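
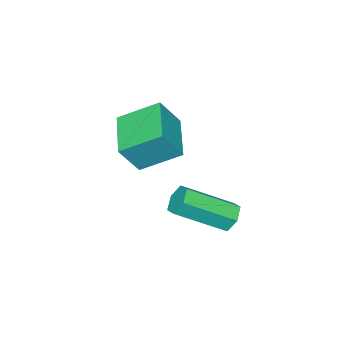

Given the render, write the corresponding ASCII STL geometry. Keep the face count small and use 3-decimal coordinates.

solid 
facet normal -0.618 0.604 -0.504
outer loop
vertex 0.448 4.861 1.07
vertex 0.164 4.391 0.855
vertex -0.012 4.635 1.363
endloop
endfacet
facet normal 0.106 0.700 0.706
outer loop
vertex 0.448 4.861 1.07
vertex -0.012 4.635 1.363
vertex 1.659 3.68 2.06
endloop
endfacet
facet normal 0.105 0.700 0.707
outer loop
vertex 1.659 3.68 2.06
vertex -0.012 4.635 1.363
vertex 1.2 3.454 2.352
endloop
endfacet
facet normal 0.618 -0.602 0.505
outer loop
vertex 1.659 3.68 2.06
vertex 1.2 3.454 2.352
vertex 1.376 3.209 1.845
endloop
endfacet
facet normal -0.619 0.602 -0.504
outer loop
vertex -0.012 4.635 1.363
vertex 0.164 4.391 0.855
vertex -0.295 4.164 1.148
endloop
endfacet
facet normal -0.622 0.017 0.783
outer loop
vertex -0.012 4.635 1.363
vertex -0.295 4.164 1.148
vertex 1.2 3.454 2.352
endloop
endfacet
facet normal -0.622 0.018 0.783
outer loop
vertex 1.2 3.454 2.352
vertex -0.295 4.164 1.148
vertex 0.916 2.983 2.137
endloop
endfacet
facet normal 0.617 -0.603 0.506
outer loop
vertex 1.2 3.454 2.352
vertex 0.916 2.983 2.137
vertex 1.376 3.209 1.845
endloop
endfacet
facet normal -0.619 0.602 -0.504
outer loop
vertex -0.295 4.164 1.148
vertex 0.164 4.391 0.855
vertex -0.119 3.92 0.64
endloop
endfacet
facet normal -0.727 -0.682 0.076
outer loop
vertex -0.295 4.164 1.148
vertex -0.119 3.92 0.64
vertex 0.916 2.983 2.137
endloop
endfacet
facet normal -0.727 -0.682 0.076
outer loop
vertex 0.916 2.983 2.137
vertex -0.119 3.92 0.64
vertex 1.092 2.739 1.63
endloop
endfacet
facet normal 0.617 -0.604 0.505
outer loop
vertex 0.916 2.983 2.137
vertex 1.092 2.739 1.63
vertex 1.376 3.209 1.845
endloop
endfacet
facet normal -0.618 0.602 -0.505
outer loop
vertex -0.119 3.92 0.64
vertex 0.164 4.391 0.855
vertex 0.34 4.146 0.348
endloop
endfacet
facet normal -0.105 -0.700 -0.707
outer loop
vertex -0.119 3.92 0.64
vertex 0.34 4.146 0.348
vertex 1.092 2.739 1.63
endloop
endfacet
facet normal -0.106 -0.700 -0.706
outer loop
vertex 1.092 2.739 1.63
vertex 0.34 4.146 0.348
vertex 1.552 2.965 1.337
endloop
endfacet
facet normal 0.618 -0.604 0.504
outer loop
vertex 1.092 2.739 1.63
vertex 1.552 2.965 1.337
vertex 1.376 3.209 1.845
endloop
endfacet
facet normal -0.617 0.603 -0.506
outer loop
vertex 0.34 4.146 0.348
vertex 0.164 4.391 0.855
vertex 0.624 4.617 0.563
endloop
endfacet
facet normal 0.622 -0.018 -0.783
outer loop
vertex 0.34 4.146 0.348
vertex 0.624 4.617 0.563
vertex 1.552 2.965 1.337
endloop
endfacet
facet normal 0.623 -0.017 -0.782
outer loop
vertex 1.552 2.965 1.337
vertex 0.624 4.617 0.563
vertex 1.835 3.436 1.552
endloop
endfacet
facet normal 0.619 -0.602 0.504
outer loop
vertex 1.552 2.965 1.337
vertex 1.835 3.436 1.552
vertex 1.376 3.209 1.845
endloop
endfacet
facet normal -0.617 0.604 -0.505
outer loop
vertex 0.624 4.617 0.563
vertex 0.164 4.391 0.855
vertex 0.448 4.861 1.07
endloop
endfacet
facet normal 0.727 0.682 -0.076
outer loop
vertex 0.624 4.617 0.563
vertex 0.448 4.861 1.07
vertex 1.835 3.436 1.552
endloop
endfacet
facet normal 0.727 0.682 -0.076
outer loop
vertex 1.835 3.436 1.552
vertex 0.448 4.861 1.07
vertex 1.659 3.68 2.06
endloop
endfacet
facet normal 0.619 -0.602 0.504
outer loop
vertex 1.835 3.436 1.552
vertex 1.659 3.68 2.06
vertex 1.376 3.209 1.845
endloop
endfacet
facet normal -0.722 -0.650 0.237
outer loop
vertex -0.848 0.703 4.165
vertex -1.493 1.025 3.083
vertex -0.062 -0.468 3.348
endloop
endfacet
facet normal 0.496 -0.248 0.832
outer loop
vertex 1.253 0.715 2.917
vertex -0.848 0.703 4.165
vertex -0.062 -0.468 3.348
endloop
endfacet
facet normal -0.722 -0.650 0.236
outer loop
vertex -0.062 -0.468 3.348
vertex -1.493 1.025 3.083
vertex -0.706 -0.146 2.266
endloop
endfacet
facet normal 0.482 -0.719 -0.501
outer loop
vertex -0.706 -0.146 2.266
vertex 1.253 0.715 2.917
vertex -0.062 -0.468 3.348
endloop
endfacet
facet normal -0.482 0.719 0.501
outer loop
vertex -0.848 0.703 4.165
vertex -0.178 2.208 2.652
vertex -1.493 1.025 3.083
endloop
endfacet
facet normal 0.496 -0.248 0.832
outer loop
vertex 0.466 1.886 3.734
vertex -0.848 0.703 4.165
vertex 1.253 0.715 2.917
endloop
endfacet
facet normal -0.483 0.718 0.501
outer loop
vertex 0.466 1.886 3.734
vertex -0.178 2.208 2.652
vertex -0.848 0.703 4.165
endloop
endfacet
facet normal -0.496 0.248 -0.832
outer loop
vertex -1.493 1.025 3.083
vertex -0.178 2.208 2.652
vertex -0.706 -0.146 2.266
endloop
endfacet
facet normal 0.482 -0.718 -0.501
outer loop
vertex 0.608 1.037 1.835
vertex 1.253 0.715 2.917
vertex -0.706 -0.146 2.266
endloop
endfacet
facet normal -0.496 0.248 -0.832
outer loop
vertex -0.706 -0.146 2.266
vertex -0.178 2.208 2.652
vertex 0.608 1.037 1.835
endloop
endfacet
facet normal 0.722 0.650 -0.237
outer loop
vertex 0.608 1.037 1.835
vertex 0.466 1.886 3.734
vertex 1.253 0.715 2.917
endloop
endfacet
facet normal 0.722 0.650 -0.237
outer loop
vertex -0.178 2.208 2.652
vertex 0.466 1.886 3.734
vertex 0.608 1.037 1.835
endloop
endfacet

endsolid


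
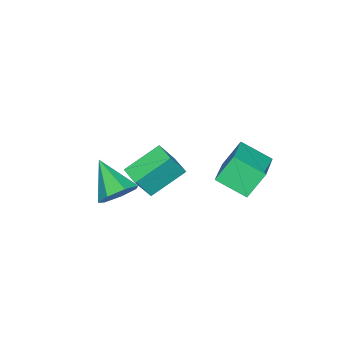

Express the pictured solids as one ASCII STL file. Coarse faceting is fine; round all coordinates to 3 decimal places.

solid 
facet normal -0.438 0.346 0.830
outer loop
vertex -2.888 3.007 -1.821
vertex -3.092 4.579 -2.585
vertex -4.84 2.379 -2.59
endloop
endfacet
facet normal 0.116 -0.893 0.434
outer loop
vertex -4.108 1.801 -3.975
vertex -2.888 3.007 -1.821
vertex -4.84 2.379 -2.59
endloop
endfacet
facet normal -0.438 0.346 0.830
outer loop
vertex -4.84 2.379 -2.59
vertex -3.092 4.579 -2.585
vertex -5.044 3.951 -3.354
endloop
endfacet
facet normal -0.891 -0.286 -0.351
outer loop
vertex -5.044 3.951 -3.354
vertex -4.108 1.801 -3.975
vertex -4.84 2.379 -2.59
endloop
endfacet
facet normal 0.891 0.286 0.351
outer loop
vertex -2.888 3.007 -1.821
vertex -2.36 4.001 -3.97
vertex -3.092 4.579 -2.585
endloop
endfacet
facet normal 0.116 -0.893 0.434
outer loop
vertex -2.156 2.429 -3.206
vertex -2.888 3.007 -1.821
vertex -4.108 1.801 -3.975
endloop
endfacet
facet normal 0.891 0.286 0.351
outer loop
vertex -2.156 2.429 -3.206
vertex -2.36 4.001 -3.97
vertex -2.888 3.007 -1.821
endloop
endfacet
facet normal -0.116 0.893 -0.434
outer loop
vertex -3.092 4.579 -2.585
vertex -2.36 4.001 -3.97
vertex -5.044 3.951 -3.354
endloop
endfacet
facet normal -0.891 -0.286 -0.351
outer loop
vertex -4.312 3.373 -4.739
vertex -4.108 1.801 -3.975
vertex -5.044 3.951 -3.354
endloop
endfacet
facet normal -0.116 0.893 -0.434
outer loop
vertex -5.044 3.951 -3.354
vertex -2.36 4.001 -3.97
vertex -4.312 3.373 -4.739
endloop
endfacet
facet normal 0.438 -0.346 -0.830
outer loop
vertex -4.312 3.373 -4.739
vertex -2.156 2.429 -3.206
vertex -4.108 1.801 -3.975
endloop
endfacet
facet normal 0.438 -0.346 -0.830
outer loop
vertex -2.36 4.001 -3.97
vertex -2.156 2.429 -3.206
vertex -4.312 3.373 -4.739
endloop
endfacet
facet normal 0.411 0.731 -0.546
outer loop
vertex 0.669 -2.155 -4.717
vertex -0.179 -1.544 -4.537
vertex 0.713 -1.621 -3.969
endloop
endfacet
facet normal 0.666 -0.625 0.407
outer loop
vertex 0.669 -2.155 -4.717
vertex 0.713 -1.621 -3.969
vertex -1.061 -3.116 -3.363
endloop
endfacet
facet normal 0.410 0.732 -0.545
outer loop
vertex 0.713 -1.621 -3.969
vertex -0.179 -1.544 -4.537
vertex 0.085 -1.03 -3.648
endloop
endfacet
facet normal 0.387 -0.087 0.918
outer loop
vertex 0.713 -1.621 -3.969
vertex 0.085 -1.03 -3.648
vertex -1.061 -3.116 -3.363
endloop
endfacet
facet normal 0.411 0.731 -0.545
outer loop
vertex 0.085 -1.03 -3.648
vertex -0.179 -1.544 -4.537
vertex -0.741 -0.826 -3.997
endloop
endfacet
facet normal -0.310 0.294 0.904
outer loop
vertex 0.085 -1.03 -3.648
vertex -0.741 -0.826 -3.997
vertex -1.061 -3.116 -3.363
endloop
endfacet
facet normal 0.409 0.731 -0.546
outer loop
vertex -0.741 -0.826 -3.997
vertex -0.179 -1.544 -4.537
vertex -1.145 -1.163 -4.751
endloop
endfacet
facet normal -0.897 0.230 0.378
outer loop
vertex -0.741 -0.826 -3.997
vertex -1.145 -1.163 -4.751
vertex -1.061 -3.116 -3.363
endloop
endfacet
facet normal 0.409 0.731 -0.546
outer loop
vertex -1.145 -1.163 -4.751
vertex -0.179 -1.544 -4.537
vertex -0.821 -1.787 -5.344
endloop
endfacet
facet normal -0.935 -0.231 -0.268
outer loop
vertex -1.145 -1.163 -4.751
vertex -0.821 -1.787 -5.344
vertex -1.061 -3.116 -3.363
endloop
endfacet
facet normal 0.410 0.730 -0.546
outer loop
vertex -0.821 -1.787 -5.344
vertex -0.179 -1.544 -4.537
vertex -0.014 -2.229 -5.329
endloop
endfacet
facet normal -0.395 -0.740 -0.544
outer loop
vertex -0.821 -1.787 -5.344
vertex -0.014 -2.229 -5.329
vertex -1.061 -3.116 -3.363
endloop
endfacet
facet normal 0.410 0.730 -0.546
outer loop
vertex -0.014 -2.229 -5.329
vertex -0.179 -1.544 -4.537
vertex 0.669 -2.155 -4.717
endloop
endfacet
facet normal 0.318 -0.916 -0.244
outer loop
vertex -0.014 -2.229 -5.329
vertex 0.669 -2.155 -4.717
vertex -1.061 -3.116 -3.363
endloop
endfacet
facet normal -0.528 -0.847 0.062
outer loop
vertex 1.384 -0.292 -0.714
vertex -0.074 0.692 0.3
vertex 0.619 0.079 -2.175
endloop
endfacet
facet normal 0.718 -0.485 -0.499
outer loop
vertex 1.174 0.968 -2.24
vertex 1.384 -0.292 -0.714
vertex 0.619 0.079 -2.175
endloop
endfacet
facet normal -0.528 -0.847 0.062
outer loop
vertex 0.619 0.079 -2.175
vertex -0.074 0.692 0.3
vertex -0.839 1.063 -1.161
endloop
endfacet
facet normal -0.453 0.220 -0.864
outer loop
vertex -0.839 1.063 -1.161
vertex 1.174 0.968 -2.24
vertex 0.619 0.079 -2.175
endloop
endfacet
facet normal 0.453 -0.220 0.864
outer loop
vertex 1.384 -0.292 -0.714
vertex 0.481 1.581 0.235
vertex -0.074 0.692 0.3
endloop
endfacet
facet normal 0.718 -0.485 -0.499
outer loop
vertex 1.939 0.597 -0.779
vertex 1.384 -0.292 -0.714
vertex 1.174 0.968 -2.24
endloop
endfacet
facet normal 0.453 -0.220 0.864
outer loop
vertex 1.939 0.597 -0.779
vertex 0.481 1.581 0.235
vertex 1.384 -0.292 -0.714
endloop
endfacet
facet normal -0.718 0.485 0.499
outer loop
vertex -0.074 0.692 0.3
vertex 0.481 1.581 0.235
vertex -0.839 1.063 -1.161
endloop
endfacet
facet normal -0.453 0.220 -0.864
outer loop
vertex -0.284 1.952 -1.226
vertex 1.174 0.968 -2.24
vertex -0.839 1.063 -1.161
endloop
endfacet
facet normal -0.718 0.485 0.499
outer loop
vertex -0.839 1.063 -1.161
vertex 0.481 1.581 0.235
vertex -0.284 1.952 -1.226
endloop
endfacet
facet normal 0.528 0.847 -0.062
outer loop
vertex -0.284 1.952 -1.226
vertex 1.939 0.597 -0.779
vertex 1.174 0.968 -2.24
endloop
endfacet
facet normal 0.528 0.847 -0.062
outer loop
vertex 0.481 1.581 0.235
vertex 1.939 0.597 -0.779
vertex -0.284 1.952 -1.226
endloop
endfacet

endsolid


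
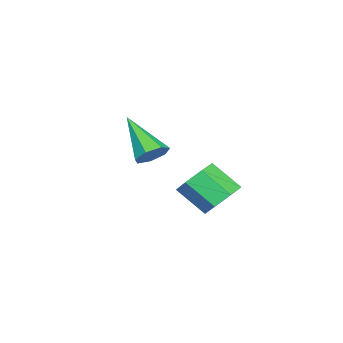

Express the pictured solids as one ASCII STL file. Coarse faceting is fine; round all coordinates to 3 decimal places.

solid 
facet normal 0.420 0.625 -0.658
outer loop
vertex -2.297 -0.347 -0.634
vertex -2.71 -0.019 -0.586
vertex -2.261 -0.026 -0.306
endloop
endfacet
facet normal 0.743 -0.517 0.425
outer loop
vertex -2.297 -0.347 -0.634
vertex -2.261 -0.026 -0.306
vertex -3.37 -1.001 0.446
endloop
endfacet
facet normal 0.420 0.625 -0.658
outer loop
vertex -2.261 -0.026 -0.306
vertex -2.71 -0.019 -0.586
vertex -2.563 0.3 -0.189
endloop
endfacet
facet normal 0.476 0.129 0.870
outer loop
vertex -2.261 -0.026 -0.306
vertex -2.563 0.3 -0.189
vertex -3.37 -1.001 0.446
endloop
endfacet
facet normal 0.419 0.626 -0.658
outer loop
vertex -2.563 0.3 -0.189
vertex -2.71 -0.019 -0.586
vertex -2.977 0.386 -0.371
endloop
endfacet
facet normal -0.241 0.542 0.805
outer loop
vertex -2.563 0.3 -0.189
vertex -2.977 0.386 -0.371
vertex -3.37 -1.001 0.446
endloop
endfacet
facet normal 0.420 0.626 -0.657
outer loop
vertex -2.977 0.386 -0.371
vertex -2.71 -0.019 -0.586
vertex -3.189 0.167 -0.715
endloop
endfacet
facet normal -0.870 0.409 0.276
outer loop
vertex -2.977 0.386 -0.371
vertex -3.189 0.167 -0.715
vertex -3.37 -1.001 0.446
endloop
endfacet
facet normal 0.420 0.626 -0.658
outer loop
vertex -3.189 0.167 -0.715
vertex -2.71 -0.019 -0.586
vertex -3.041 -0.192 -0.962
endloop
endfacet
facet normal -0.934 -0.168 -0.315
outer loop
vertex -3.189 0.167 -0.715
vertex -3.041 -0.192 -0.962
vertex -3.37 -1.001 0.446
endloop
endfacet
facet normal 0.419 0.626 -0.657
outer loop
vertex -3.041 -0.192 -0.962
vertex -2.71 -0.019 -0.586
vertex -2.644 -0.42 -0.926
endloop
endfacet
facet normal -0.387 -0.757 -0.526
outer loop
vertex -3.041 -0.192 -0.962
vertex -2.644 -0.42 -0.926
vertex -3.37 -1.001 0.446
endloop
endfacet
facet normal 0.421 0.626 -0.657
outer loop
vertex -2.644 -0.42 -0.926
vertex -2.71 -0.019 -0.586
vertex -2.297 -0.347 -0.634
endloop
endfacet
facet normal 0.358 -0.913 -0.197
outer loop
vertex -2.644 -0.42 -0.926
vertex -2.297 -0.347 -0.634
vertex -3.37 -1.001 0.446
endloop
endfacet
facet normal 0.072 0.754 -0.653
outer loop
vertex 0.685 2.891 -0.563
vertex 0.058 2.902 -0.619
vertex 0.421 3.218 -0.214
endloop
endfacet
facet normal 0.873 0.269 0.408
outer loop
vertex 0.685 2.891 -0.563
vertex 0.421 3.218 -0.214
vertex 0.61 2.107 0.116
endloop
endfacet
facet normal 0.873 0.269 0.408
outer loop
vertex 0.61 2.107 0.116
vertex 0.421 3.218 -0.214
vertex 0.346 2.434 0.465
endloop
endfacet
facet normal -0.072 -0.755 0.652
outer loop
vertex 0.61 2.107 0.116
vertex 0.346 2.434 0.465
vertex -0.018 2.118 0.059
endloop
endfacet
facet normal 0.073 0.754 -0.653
outer loop
vertex 0.421 3.218 -0.214
vertex 0.058 2.902 -0.619
vertex -0.116 3.308 -0.17
endloop
endfacet
facet normal 0.168 0.636 0.753
outer loop
vertex 0.421 3.218 -0.214
vertex -0.116 3.308 -0.17
vertex 0.346 2.434 0.465
endloop
endfacet
facet normal 0.168 0.636 0.753
outer loop
vertex 0.346 2.434 0.465
vertex -0.116 3.308 -0.17
vertex -0.192 2.524 0.509
endloop
endfacet
facet normal -0.073 -0.754 0.652
outer loop
vertex 0.346 2.434 0.465
vertex -0.192 2.524 0.509
vertex -0.018 2.118 0.059
endloop
endfacet
facet normal 0.073 0.754 -0.653
outer loop
vertex -0.116 3.308 -0.17
vertex 0.058 2.902 -0.619
vertex -0.523 3.092 -0.465
endloop
endfacet
facet normal -0.664 0.525 0.532
outer loop
vertex -0.116 3.308 -0.17
vertex -0.523 3.092 -0.465
vertex -0.192 2.524 0.509
endloop
endfacet
facet normal -0.665 0.524 0.532
outer loop
vertex -0.192 2.524 0.509
vertex -0.523 3.092 -0.465
vertex -0.598 2.308 0.214
endloop
endfacet
facet normal -0.073 -0.754 0.652
outer loop
vertex -0.192 2.524 0.509
vertex -0.598 2.308 0.214
vertex -0.018 2.118 0.059
endloop
endfacet
facet normal 0.073 0.754 -0.653
outer loop
vertex -0.523 3.092 -0.465
vertex 0.058 2.902 -0.619
vertex -0.492 2.733 -0.876
endloop
endfacet
facet normal -0.996 0.017 -0.090
outer loop
vertex -0.523 3.092 -0.465
vertex -0.492 2.733 -0.876
vertex -0.598 2.308 0.214
endloop
endfacet
facet normal -0.996 0.019 -0.089
outer loop
vertex -0.598 2.308 0.214
vertex -0.492 2.733 -0.876
vertex -0.568 1.949 -0.197
endloop
endfacet
facet normal -0.072 -0.754 0.653
outer loop
vertex -0.598 2.308 0.214
vertex -0.568 1.949 -0.197
vertex -0.018 2.118 0.059
endloop
endfacet
facet normal 0.073 0.754 -0.653
outer loop
vertex -0.492 2.733 -0.876
vertex 0.058 2.902 -0.619
vertex -0.047 2.501 -1.094
endloop
endfacet
facet normal -0.577 -0.502 -0.644
outer loop
vertex -0.492 2.733 -0.876
vertex -0.047 2.501 -1.094
vertex -0.568 1.949 -0.197
endloop
endfacet
facet normal -0.577 -0.502 -0.644
outer loop
vertex -0.568 1.949 -0.197
vertex -0.047 2.501 -1.094
vertex -0.123 1.717 -0.415
endloop
endfacet
facet normal -0.073 -0.753 0.653
outer loop
vertex -0.568 1.949 -0.197
vertex -0.123 1.717 -0.415
vertex -0.018 2.118 0.059
endloop
endfacet
facet normal 0.071 0.754 -0.653
outer loop
vertex -0.047 2.501 -1.094
vertex 0.058 2.902 -0.619
vertex 0.476 2.572 -0.955
endloop
endfacet
facet normal 0.277 -0.644 -0.713
outer loop
vertex -0.047 2.501 -1.094
vertex 0.476 2.572 -0.955
vertex -0.123 1.717 -0.415
endloop
endfacet
facet normal 0.275 -0.644 -0.714
outer loop
vertex -0.123 1.717 -0.415
vertex 0.476 2.572 -0.955
vertex 0.401 1.787 -0.276
endloop
endfacet
facet normal -0.073 -0.753 0.653
outer loop
vertex -0.123 1.717 -0.415
vertex 0.401 1.787 -0.276
vertex -0.018 2.118 0.059
endloop
endfacet
facet normal 0.071 0.755 -0.652
outer loop
vertex 0.476 2.572 -0.955
vertex 0.058 2.902 -0.619
vertex 0.685 2.891 -0.563
endloop
endfacet
facet normal 0.921 -0.301 -0.246
outer loop
vertex 0.476 2.572 -0.955
vertex 0.685 2.891 -0.563
vertex 0.401 1.787 -0.276
endloop
endfacet
facet normal 0.921 -0.301 -0.246
outer loop
vertex 0.401 1.787 -0.276
vertex 0.685 2.891 -0.563
vertex 0.61 2.107 0.116
endloop
endfacet
facet normal -0.073 -0.753 0.654
outer loop
vertex 0.401 1.787 -0.276
vertex 0.61 2.107 0.116
vertex -0.018 2.118 0.059
endloop
endfacet

endsolid


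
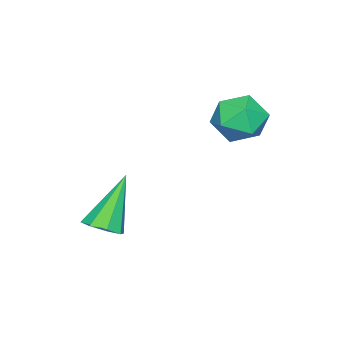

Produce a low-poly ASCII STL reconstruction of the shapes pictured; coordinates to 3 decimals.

solid 
facet normal 0.543 -0.066 -0.837
outer loop
vertex 3.308 0.119 -1.258
vertex 2.897 -0.282 -1.493
vertex 2.961 0.335 -1.5
endloop
endfacet
facet normal 0.237 0.869 0.435
outer loop
vertex 3.308 0.119 -1.258
vertex 2.961 0.335 -1.5
vertex 1.883 -0.158 0.073
endloop
endfacet
facet normal 0.544 -0.066 -0.837
outer loop
vertex 2.961 0.335 -1.5
vertex 2.897 -0.282 -1.493
vertex 2.577 0.19 -1.738
endloop
endfacet
facet normal -0.372 0.927 0.036
outer loop
vertex 2.961 0.335 -1.5
vertex 2.577 0.19 -1.738
vertex 1.883 -0.158 0.073
endloop
endfacet
facet normal 0.543 -0.067 -0.837
outer loop
vertex 2.577 0.19 -1.738
vertex 2.897 -0.282 -1.493
vertex 2.38 -0.232 -1.832
endloop
endfacet
facet normal -0.858 0.454 -0.241
outer loop
vertex 2.577 0.19 -1.738
vertex 2.38 -0.232 -1.832
vertex 1.883 -0.158 0.073
endloop
endfacet
facet normal 0.543 -0.066 -0.837
outer loop
vertex 2.38 -0.232 -1.832
vertex 2.897 -0.282 -1.493
vertex 2.486 -0.682 -1.728
endloop
endfacet
facet normal -0.933 -0.274 -0.233
outer loop
vertex 2.38 -0.232 -1.832
vertex 2.486 -0.682 -1.728
vertex 1.883 -0.158 0.073
endloop
endfacet
facet normal 0.543 -0.066 -0.837
outer loop
vertex 2.486 -0.682 -1.728
vertex 2.897 -0.282 -1.493
vertex 2.833 -0.898 -1.486
endloop
endfacet
facet normal -0.555 -0.830 0.056
outer loop
vertex 2.486 -0.682 -1.728
vertex 2.833 -0.898 -1.486
vertex 1.883 -0.158 0.073
endloop
endfacet
facet normal 0.542 -0.066 -0.838
outer loop
vertex 2.833 -0.898 -1.486
vertex 2.897 -0.282 -1.493
vertex 3.217 -0.753 -1.249
endloop
endfacet
facet normal 0.055 -0.889 0.455
outer loop
vertex 2.833 -0.898 -1.486
vertex 3.217 -0.753 -1.249
vertex 1.883 -0.158 0.073
endloop
endfacet
facet normal 0.543 -0.065 -0.837
outer loop
vertex 3.217 -0.753 -1.249
vertex 2.897 -0.282 -1.493
vertex 3.414 -0.331 -1.154
endloop
endfacet
facet normal 0.539 -0.417 0.732
outer loop
vertex 3.217 -0.753 -1.249
vertex 3.414 -0.331 -1.154
vertex 1.883 -0.158 0.073
endloop
endfacet
facet normal 0.543 -0.066 -0.837
outer loop
vertex 3.414 -0.331 -1.154
vertex 2.897 -0.282 -1.493
vertex 3.308 0.119 -1.258
endloop
endfacet
facet normal 0.615 0.312 0.724
outer loop
vertex 3.414 -0.331 -1.154
vertex 3.308 0.119 -1.258
vertex 1.883 -0.158 0.073
endloop
endfacet
facet normal 0.079 -0.037 0.996
outer loop
vertex 0.198 2.526 2.588
vertex -0.606 2.191 2.639
vertex 0.084 1.661 2.565
endloop
endfacet
facet normal 0.718 -0.113 0.687
outer loop
vertex 0.198 2.526 2.588
vertex 0.084 1.661 2.565
vertex 0.658 2.039 2.027
endloop
endfacet
facet normal 0.839 0.464 0.285
outer loop
vertex 0.198 2.526 2.588
vertex 0.658 2.039 2.027
vertex 0.323 2.803 1.769
endloop
endfacet
facet normal 0.275 0.897 0.345
outer loop
vertex 0.198 2.526 2.588
vertex 0.323 2.803 1.769
vertex -0.458 2.897 2.147
endloop
endfacet
facet normal -0.195 0.588 0.785
outer loop
vertex 0.198 2.526 2.588
vertex -0.458 2.897 2.147
vertex -0.606 2.191 2.639
endloop
endfacet
facet normal 0.687 -0.680 0.255
outer loop
vertex 0.658 2.039 2.027
vertex 0.084 1.661 2.565
vertex 0.138 1.403 1.733
endloop
endfacet
facet normal -0.346 -0.556 0.755
outer loop
vertex 0.084 1.661 2.565
vertex -0.606 2.191 2.639
vertex -0.643 1.497 2.111
endloop
endfacet
facet normal -0.789 0.454 0.414
outer loop
vertex -0.606 2.191 2.639
vertex -0.458 2.897 2.147
vertex -0.978 2.261 1.853
endloop
endfacet
facet normal -0.029 0.954 -0.298
outer loop
vertex -0.458 2.897 2.147
vertex 0.323 2.803 1.769
vertex -0.404 2.639 1.315
endloop
endfacet
facet normal 0.883 0.254 -0.395
outer loop
vertex 0.323 2.803 1.769
vertex 0.658 2.039 2.027
vertex 0.286 2.109 1.241
endloop
endfacet
facet normal -0.275 -0.897 -0.345
outer loop
vertex -0.518 1.774 1.292
vertex 0.138 1.403 1.733
vertex -0.643 1.497 2.111
endloop
endfacet
facet normal -0.839 -0.464 -0.285
outer loop
vertex -0.518 1.774 1.292
vertex -0.643 1.497 2.111
vertex -0.978 2.261 1.853
endloop
endfacet
facet normal -0.718 0.113 -0.687
outer loop
vertex -0.518 1.774 1.292
vertex -0.978 2.261 1.853
vertex -0.404 2.639 1.315
endloop
endfacet
facet normal -0.079 0.037 -0.996
outer loop
vertex -0.518 1.774 1.292
vertex -0.404 2.639 1.315
vertex 0.286 2.109 1.241
endloop
endfacet
facet normal 0.195 -0.588 -0.785
outer loop
vertex -0.518 1.774 1.292
vertex 0.286 2.109 1.241
vertex 0.138 1.403 1.733
endloop
endfacet
facet normal 0.029 -0.954 0.298
outer loop
vertex -0.643 1.497 2.111
vertex 0.138 1.403 1.733
vertex 0.084 1.661 2.565
endloop
endfacet
facet normal -0.883 -0.254 0.395
outer loop
vertex -0.978 2.261 1.853
vertex -0.643 1.497 2.111
vertex -0.606 2.191 2.639
endloop
endfacet
facet normal -0.687 0.680 -0.255
outer loop
vertex -0.404 2.639 1.315
vertex -0.978 2.261 1.853
vertex -0.458 2.897 2.147
endloop
endfacet
facet normal 0.346 0.556 -0.755
outer loop
vertex 0.286 2.109 1.241
vertex -0.404 2.639 1.315
vertex 0.323 2.803 1.769
endloop
endfacet
facet normal 0.789 -0.454 -0.414
outer loop
vertex 0.138 1.403 1.733
vertex 0.286 2.109 1.241
vertex 0.658 2.039 2.027
endloop
endfacet

endsolid


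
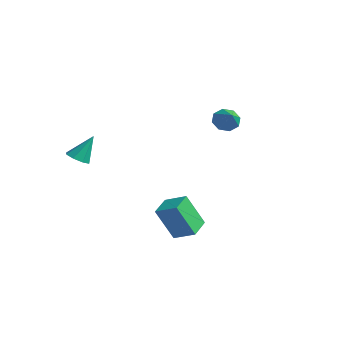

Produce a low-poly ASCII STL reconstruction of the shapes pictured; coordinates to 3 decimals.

solid 
facet normal -0.131 -0.504 -0.853
outer loop
vertex -1.966 -3.391 -2.206
vertex -2.515 -3.693 -1.943
vertex -2.403 -3.123 -2.297
endloop
endfacet
facet normal 0.539 0.830 -0.145
outer loop
vertex -1.966 -3.391 -2.206
vertex -2.403 -3.123 -2.297
vertex -2.305 -2.887 -0.577
endloop
endfacet
facet normal -0.131 -0.504 -0.854
outer loop
vertex -2.403 -3.123 -2.297
vertex -2.515 -3.693 -1.943
vertex -2.906 -3.19 -2.18
endloop
endfacet
facet normal -0.160 0.979 -0.125
outer loop
vertex -2.403 -3.123 -2.297
vertex -2.906 -3.19 -2.18
vertex -2.305 -2.887 -0.577
endloop
endfacet
facet normal -0.131 -0.504 -0.854
outer loop
vertex -2.906 -3.19 -2.18
vertex -2.515 -3.693 -1.943
vertex -3.18 -3.551 -1.925
endloop
endfacet
facet normal -0.734 0.663 0.150
outer loop
vertex -2.906 -3.19 -2.18
vertex -3.18 -3.551 -1.925
vertex -2.305 -2.887 -0.577
endloop
endfacet
facet normal -0.131 -0.504 -0.854
outer loop
vertex -3.18 -3.551 -1.925
vertex -2.515 -3.693 -1.943
vertex -3.064 -3.996 -1.68
endloop
endfacet
facet normal -0.851 0.065 0.521
outer loop
vertex -3.18 -3.551 -1.925
vertex -3.064 -3.996 -1.68
vertex -2.305 -2.887 -0.577
endloop
endfacet
facet normal -0.130 -0.504 -0.854
outer loop
vertex -3.064 -3.996 -1.68
vertex -2.515 -3.693 -1.943
vertex -2.627 -4.263 -1.589
endloop
endfacet
facet normal -0.442 -0.462 0.769
outer loop
vertex -3.064 -3.996 -1.68
vertex -2.627 -4.263 -1.589
vertex -2.305 -2.887 -0.577
endloop
endfacet
facet normal -0.132 -0.504 -0.853
outer loop
vertex -2.627 -4.263 -1.589
vertex -2.515 -3.693 -1.943
vertex -2.124 -4.197 -1.706
endloop
endfacet
facet normal 0.255 -0.611 0.750
outer loop
vertex -2.627 -4.263 -1.589
vertex -2.124 -4.197 -1.706
vertex -2.305 -2.887 -0.577
endloop
endfacet
facet normal -0.131 -0.503 -0.854
outer loop
vertex -2.124 -4.197 -1.706
vertex -2.515 -3.693 -1.943
vertex -1.85 -3.836 -1.961
endloop
endfacet
facet normal 0.830 -0.294 0.475
outer loop
vertex -2.124 -4.197 -1.706
vertex -1.85 -3.836 -1.961
vertex -2.305 -2.887 -0.577
endloop
endfacet
facet normal -0.132 -0.504 -0.854
outer loop
vertex -1.85 -3.836 -1.961
vertex -2.515 -3.693 -1.943
vertex -1.966 -3.391 -2.206
endloop
endfacet
facet normal 0.947 0.304 0.103
outer loop
vertex -1.85 -3.836 -1.961
vertex -1.966 -3.391 -2.206
vertex -2.305 -2.887 -0.577
endloop
endfacet
facet normal -0.759 0.307 -0.574
outer loop
vertex 0.95 3.519 -0.365
vertex 0.485 3.091 0.021
vertex 0.724 3.789 0.078
endloop
endfacet
facet normal 0.815 0.576 0.065
outer loop
vertex 0.95 3.519 -0.365
vertex 0.724 3.789 0.078
vertex 1.435 2.709 0.739
endloop
endfacet
facet normal -0.759 0.307 -0.574
outer loop
vertex 0.724 3.789 0.078
vertex 0.485 3.091 0.021
vertex 0.358 3.651 0.488
endloop
endfacet
facet normal 0.436 0.661 0.611
outer loop
vertex 0.724 3.789 0.078
vertex 0.358 3.651 0.488
vertex 1.435 2.709 0.739
endloop
endfacet
facet normal -0.759 0.307 -0.574
outer loop
vertex 0.358 3.651 0.488
vertex 0.485 3.091 0.021
vertex 0.067 3.185 0.624
endloop
endfacet
facet normal 0.014 0.272 0.962
outer loop
vertex 0.358 3.651 0.488
vertex 0.067 3.185 0.624
vertex 1.435 2.709 0.739
endloop
endfacet
facet normal -0.759 0.306 -0.574
outer loop
vertex 0.067 3.185 0.624
vertex 0.485 3.091 0.021
vertex 0.021 2.664 0.407
endloop
endfacet
facet normal -0.202 -0.361 0.910
outer loop
vertex 0.067 3.185 0.624
vertex 0.021 2.664 0.407
vertex 1.435 2.709 0.739
endloop
endfacet
facet normal -0.759 0.306 -0.574
outer loop
vertex 0.021 2.664 0.407
vertex 0.485 3.091 0.021
vertex 0.247 2.393 -0.036
endloop
endfacet
facet normal -0.087 -0.869 0.487
outer loop
vertex 0.021 2.664 0.407
vertex 0.247 2.393 -0.036
vertex 1.435 2.709 0.739
endloop
endfacet
facet normal -0.759 0.306 -0.575
outer loop
vertex 0.247 2.393 -0.036
vertex 0.485 3.091 0.021
vertex 0.613 2.531 -0.446
endloop
endfacet
facet normal 0.293 -0.954 -0.060
outer loop
vertex 0.247 2.393 -0.036
vertex 0.613 2.531 -0.446
vertex 1.435 2.709 0.739
endloop
endfacet
facet normal -0.759 0.306 -0.575
outer loop
vertex 0.613 2.531 -0.446
vertex 0.485 3.091 0.021
vertex 0.904 2.998 -0.582
endloop
endfacet
facet normal 0.715 -0.565 -0.411
outer loop
vertex 0.613 2.531 -0.446
vertex 0.904 2.998 -0.582
vertex 1.435 2.709 0.739
endloop
endfacet
facet normal -0.759 0.306 -0.575
outer loop
vertex 0.904 2.998 -0.582
vertex 0.485 3.091 0.021
vertex 0.95 3.519 -0.365
endloop
endfacet
facet normal 0.931 0.068 -0.359
outer loop
vertex 0.904 2.998 -0.582
vertex 0.95 3.519 -0.365
vertex 1.435 2.709 0.739
endloop
endfacet
facet normal -0.519 0.833 0.195
outer loop
vertex 2.795 -2.274 -3.219
vertex 3.792 -1.767 -2.732
vertex 3.285 -1.56 -4.966
endloop
endfacet
facet normal -0.817 -0.415 -0.399
outer loop
vertex 3.928 -2.593 -5.208
vertex 2.795 -2.274 -3.219
vertex 3.285 -1.56 -4.966
endloop
endfacet
facet normal -0.519 0.833 0.195
outer loop
vertex 3.285 -1.56 -4.966
vertex 3.792 -1.767 -2.732
vertex 4.282 -1.053 -4.479
endloop
endfacet
facet normal 0.251 0.366 -0.896
outer loop
vertex 4.282 -1.053 -4.479
vertex 3.928 -2.593 -5.208
vertex 3.285 -1.56 -4.966
endloop
endfacet
facet normal -0.251 -0.366 0.896
outer loop
vertex 2.795 -2.274 -3.219
vertex 4.435 -2.8 -2.974
vertex 3.792 -1.767 -2.732
endloop
endfacet
facet normal -0.817 -0.415 -0.399
outer loop
vertex 3.438 -3.307 -3.461
vertex 2.795 -2.274 -3.219
vertex 3.928 -2.593 -5.208
endloop
endfacet
facet normal -0.251 -0.366 0.896
outer loop
vertex 3.438 -3.307 -3.461
vertex 4.435 -2.8 -2.974
vertex 2.795 -2.274 -3.219
endloop
endfacet
facet normal 0.817 0.415 0.399
outer loop
vertex 3.792 -1.767 -2.732
vertex 4.435 -2.8 -2.974
vertex 4.282 -1.053 -4.479
endloop
endfacet
facet normal 0.251 0.366 -0.896
outer loop
vertex 4.925 -2.086 -4.721
vertex 3.928 -2.593 -5.208
vertex 4.282 -1.053 -4.479
endloop
endfacet
facet normal 0.817 0.415 0.399
outer loop
vertex 4.282 -1.053 -4.479
vertex 4.435 -2.8 -2.974
vertex 4.925 -2.086 -4.721
endloop
endfacet
facet normal 0.519 -0.833 -0.195
outer loop
vertex 4.925 -2.086 -4.721
vertex 3.438 -3.307 -3.461
vertex 3.928 -2.593 -5.208
endloop
endfacet
facet normal 0.519 -0.833 -0.195
outer loop
vertex 4.435 -2.8 -2.974
vertex 3.438 -3.307 -3.461
vertex 4.925 -2.086 -4.721
endloop
endfacet

endsolid


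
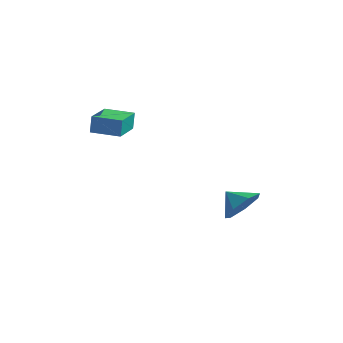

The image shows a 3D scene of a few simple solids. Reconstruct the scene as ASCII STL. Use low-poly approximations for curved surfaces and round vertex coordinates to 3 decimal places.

solid 
facet normal -0.904 -0.423 0.059
outer loop
vertex 1.045 -2.337 3.747
vertex 0.336 -0.843 3.601
vertex 1.03 -2.434 2.822
endloop
endfacet
facet normal 0.427 -0.900 0.087
outer loop
vertex 2.304 -1.837 2.739
vertex 1.045 -2.337 3.747
vertex 1.03 -2.434 2.822
endloop
endfacet
facet normal -0.904 -0.423 0.059
outer loop
vertex 1.03 -2.434 2.822
vertex 0.336 -0.843 3.601
vertex 0.321 -0.94 2.676
endloop
endfacet
facet normal -0.016 -0.105 -0.994
outer loop
vertex 0.321 -0.94 2.676
vertex 2.304 -1.837 2.739
vertex 1.03 -2.434 2.822
endloop
endfacet
facet normal 0.016 0.105 0.994
outer loop
vertex 1.045 -2.337 3.747
vertex 1.61 -0.246 3.518
vertex 0.336 -0.843 3.601
endloop
endfacet
facet normal 0.427 -0.900 0.087
outer loop
vertex 2.319 -1.74 3.664
vertex 1.045 -2.337 3.747
vertex 2.304 -1.837 2.739
endloop
endfacet
facet normal 0.016 0.105 0.994
outer loop
vertex 2.319 -1.74 3.664
vertex 1.61 -0.246 3.518
vertex 1.045 -2.337 3.747
endloop
endfacet
facet normal -0.427 0.900 -0.087
outer loop
vertex 0.336 -0.843 3.601
vertex 1.61 -0.246 3.518
vertex 0.321 -0.94 2.676
endloop
endfacet
facet normal -0.016 -0.105 -0.994
outer loop
vertex 1.595 -0.343 2.593
vertex 2.304 -1.837 2.739
vertex 0.321 -0.94 2.676
endloop
endfacet
facet normal -0.427 0.900 -0.087
outer loop
vertex 0.321 -0.94 2.676
vertex 1.61 -0.246 3.518
vertex 1.595 -0.343 2.593
endloop
endfacet
facet normal 0.904 0.423 -0.059
outer loop
vertex 1.595 -0.343 2.593
vertex 2.319 -1.74 3.664
vertex 2.304 -1.837 2.739
endloop
endfacet
facet normal 0.904 0.423 -0.059
outer loop
vertex 1.61 -0.246 3.518
vertex 2.319 -1.74 3.664
vertex 1.595 -0.343 2.593
endloop
endfacet
facet normal 0.805 0.103 -0.584
outer loop
vertex 4.817 4.566 -2.071
vertex 4.325 3.971 -2.854
vertex 4.297 5.06 -2.701
endloop
endfacet
facet normal -0.339 0.584 0.738
outer loop
vertex 4.817 4.566 -2.071
vertex 4.297 5.06 -2.701
vertex 3.375 3.849 -2.166
endloop
endfacet
facet normal 0.805 0.103 -0.584
outer loop
vertex 4.297 5.06 -2.701
vertex 4.325 3.971 -2.854
vertex 3.798 4.734 -3.446
endloop
endfacet
facet normal -0.732 0.649 0.207
outer loop
vertex 4.297 5.06 -2.701
vertex 3.798 4.734 -3.446
vertex 3.375 3.849 -2.166
endloop
endfacet
facet normal 0.805 0.103 -0.584
outer loop
vertex 3.798 4.734 -3.446
vertex 4.325 3.971 -2.854
vertex 3.696 3.833 -3.746
endloop
endfacet
facet normal -0.965 0.175 -0.198
outer loop
vertex 3.798 4.734 -3.446
vertex 3.696 3.833 -3.746
vertex 3.375 3.849 -2.166
endloop
endfacet
facet normal 0.805 0.104 -0.584
outer loop
vertex 3.696 3.833 -3.746
vertex 4.325 3.971 -2.854
vertex 4.068 3.037 -3.375
endloop
endfacet
facet normal -0.860 -0.481 -0.170
outer loop
vertex 3.696 3.833 -3.746
vertex 4.068 3.037 -3.375
vertex 3.375 3.849 -2.166
endloop
endfacet
facet normal 0.806 0.104 -0.583
outer loop
vertex 4.068 3.037 -3.375
vertex 4.325 3.971 -2.854
vertex 4.633 2.943 -2.611
endloop
endfacet
facet normal -0.499 -0.824 0.268
outer loop
vertex 4.068 3.037 -3.375
vertex 4.633 2.943 -2.611
vertex 3.375 3.849 -2.166
endloop
endfacet
facet normal 0.805 0.103 -0.584
outer loop
vertex 4.633 2.943 -2.611
vertex 4.325 3.971 -2.854
vertex 4.967 3.624 -2.031
endloop
endfacet
facet normal -0.151 -0.597 0.788
outer loop
vertex 4.633 2.943 -2.611
vertex 4.967 3.624 -2.031
vertex 3.375 3.849 -2.166
endloop
endfacet
facet normal 0.805 0.103 -0.584
outer loop
vertex 4.967 3.624 -2.031
vertex 4.325 3.971 -2.854
vertex 4.817 4.566 -2.071
endloop
endfacet
facet normal -0.080 0.030 0.996
outer loop
vertex 4.967 3.624 -2.031
vertex 4.817 4.566 -2.071
vertex 3.375 3.849 -2.166
endloop
endfacet

endsolid


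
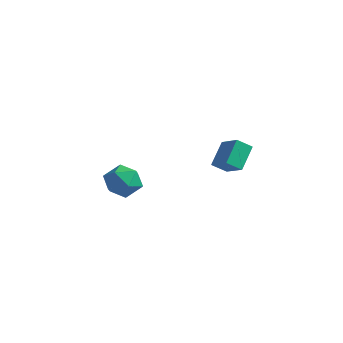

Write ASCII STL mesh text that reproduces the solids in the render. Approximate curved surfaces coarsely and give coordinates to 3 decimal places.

solid 
facet normal -0.568 -0.588 0.577
outer loop
vertex 3.849 -0.383 2.246
vertex 2.749 0.019 1.573
vertex 4.026 -1.481 1.301
endloop
endfacet
facet normal 0.814 -0.297 0.498
outer loop
vertex 4.531 -0.959 0.787
vertex 3.849 -0.383 2.246
vertex 4.026 -1.481 1.301
endloop
endfacet
facet normal -0.567 -0.588 0.577
outer loop
vertex 4.026 -1.481 1.301
vertex 2.749 0.019 1.573
vertex 2.926 -1.08 0.628
endloop
endfacet
facet normal 0.121 -0.753 -0.646
outer loop
vertex 2.926 -1.08 0.628
vertex 4.531 -0.959 0.787
vertex 4.026 -1.481 1.301
endloop
endfacet
facet normal -0.120 0.753 0.647
outer loop
vertex 3.849 -0.383 2.246
vertex 3.254 0.541 1.059
vertex 2.749 0.019 1.573
endloop
endfacet
facet normal 0.815 -0.297 0.498
outer loop
vertex 4.354 0.14 1.732
vertex 3.849 -0.383 2.246
vertex 4.531 -0.959 0.787
endloop
endfacet
facet normal -0.121 0.753 0.647
outer loop
vertex 4.354 0.14 1.732
vertex 3.254 0.541 1.059
vertex 3.849 -0.383 2.246
endloop
endfacet
facet normal -0.814 0.297 -0.498
outer loop
vertex 2.749 0.019 1.573
vertex 3.254 0.541 1.059
vertex 2.926 -1.08 0.628
endloop
endfacet
facet normal 0.121 -0.753 -0.647
outer loop
vertex 3.431 -0.557 0.114
vertex 4.531 -0.959 0.787
vertex 2.926 -1.08 0.628
endloop
endfacet
facet normal -0.815 0.297 -0.498
outer loop
vertex 2.926 -1.08 0.628
vertex 3.254 0.541 1.059
vertex 3.431 -0.557 0.114
endloop
endfacet
facet normal 0.568 0.587 -0.577
outer loop
vertex 3.431 -0.557 0.114
vertex 4.354 0.14 1.732
vertex 4.531 -0.959 0.787
endloop
endfacet
facet normal 0.567 0.588 -0.577
outer loop
vertex 3.254 0.541 1.059
vertex 4.354 0.14 1.732
vertex 3.431 -0.557 0.114
endloop
endfacet
facet normal -0.257 0.894 -0.367
outer loop
vertex -2.328 -0.238 -3.211
vertex -3.177 -0.221 -2.574
vertex -2.254 0.182 -2.239
endloop
endfacet
facet normal 0.451 0.806 -0.383
outer loop
vertex -2.328 -0.238 -3.211
vertex -2.254 0.182 -2.239
vertex -1.473 -0.432 -2.612
endloop
endfacet
facet normal 0.593 0.227 -0.773
outer loop
vertex -2.328 -0.238 -3.211
vertex -1.473 -0.432 -2.612
vertex -1.913 -1.215 -3.179
endloop
endfacet
facet normal -0.028 -0.045 -0.999
outer loop
vertex -2.328 -0.238 -3.211
vertex -1.913 -1.215 -3.179
vertex -2.967 -1.085 -3.155
endloop
endfacet
facet normal -0.553 0.368 -0.747
outer loop
vertex -2.328 -0.238 -3.211
vertex -2.967 -1.085 -3.155
vertex -3.177 -0.221 -2.574
endloop
endfacet
facet normal 0.673 0.683 0.284
outer loop
vertex -1.473 -0.432 -2.612
vertex -2.254 0.182 -2.239
vertex -1.793 -0.535 -1.605
endloop
endfacet
facet normal -0.473 0.825 0.310
outer loop
vertex -2.254 0.182 -2.239
vertex -3.177 -0.221 -2.574
vertex -2.847 -0.405 -1.581
endloop
endfacet
facet normal -0.952 -0.026 -0.305
outer loop
vertex -3.177 -0.221 -2.574
vertex -2.967 -1.085 -3.155
vertex -3.287 -1.188 -2.148
endloop
endfacet
facet normal -0.102 -0.695 -0.712
outer loop
vertex -2.967 -1.085 -3.155
vertex -1.913 -1.215 -3.179
vertex -2.506 -1.802 -2.521
endloop
endfacet
facet normal 0.902 -0.256 -0.347
outer loop
vertex -1.913 -1.215 -3.179
vertex -1.473 -0.432 -2.612
vertex -1.583 -1.399 -2.186
endloop
endfacet
facet normal 0.028 0.045 0.999
outer loop
vertex -2.432 -1.382 -1.549
vertex -1.793 -0.535 -1.605
vertex -2.847 -0.405 -1.581
endloop
endfacet
facet normal -0.593 -0.227 0.773
outer loop
vertex -2.432 -1.382 -1.549
vertex -2.847 -0.405 -1.581
vertex -3.287 -1.188 -2.148
endloop
endfacet
facet normal -0.451 -0.806 0.383
outer loop
vertex -2.432 -1.382 -1.549
vertex -3.287 -1.188 -2.148
vertex -2.506 -1.802 -2.521
endloop
endfacet
facet normal 0.257 -0.894 0.367
outer loop
vertex -2.432 -1.382 -1.549
vertex -2.506 -1.802 -2.521
vertex -1.583 -1.399 -2.186
endloop
endfacet
facet normal 0.553 -0.368 0.747
outer loop
vertex -2.432 -1.382 -1.549
vertex -1.583 -1.399 -2.186
vertex -1.793 -0.535 -1.605
endloop
endfacet
facet normal 0.102 0.695 0.712
outer loop
vertex -2.847 -0.405 -1.581
vertex -1.793 -0.535 -1.605
vertex -2.254 0.182 -2.239
endloop
endfacet
facet normal -0.902 0.256 0.347
outer loop
vertex -3.287 -1.188 -2.148
vertex -2.847 -0.405 -1.581
vertex -3.177 -0.221 -2.574
endloop
endfacet
facet normal -0.673 -0.683 -0.284
outer loop
vertex -2.506 -1.802 -2.521
vertex -3.287 -1.188 -2.148
vertex -2.967 -1.085 -3.155
endloop
endfacet
facet normal 0.473 -0.825 -0.310
outer loop
vertex -1.583 -1.399 -2.186
vertex -2.506 -1.802 -2.521
vertex -1.913 -1.215 -3.179
endloop
endfacet
facet normal 0.952 0.026 0.305
outer loop
vertex -1.793 -0.535 -1.605
vertex -1.583 -1.399 -2.186
vertex -1.473 -0.432 -2.612
endloop
endfacet

endsolid


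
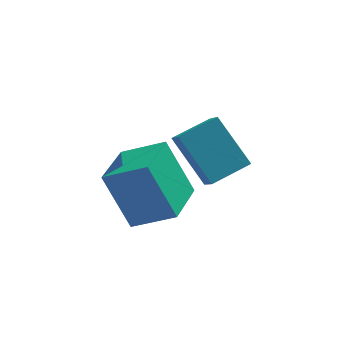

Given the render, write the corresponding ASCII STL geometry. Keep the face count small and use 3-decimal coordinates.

solid 
facet normal -0.832 0.288 -0.474
outer loop
vertex -3.38 1.065 1.314
vertex -2.734 2.442 1.015
vertex -2.73 0.427 -0.215
endloop
endfacet
facet normal -0.417 -0.888 0.193
outer loop
vertex -1.606 0.038 0.425
vertex -3.38 1.065 1.314
vertex -2.73 0.427 -0.215
endloop
endfacet
facet normal -0.832 0.288 -0.474
outer loop
vertex -2.73 0.427 -0.215
vertex -2.734 2.442 1.015
vertex -2.083 1.804 -0.514
endloop
endfacet
facet normal 0.365 -0.358 -0.859
outer loop
vertex -2.083 1.804 -0.514
vertex -1.606 0.038 0.425
vertex -2.73 0.427 -0.215
endloop
endfacet
facet normal -0.365 0.358 0.859
outer loop
vertex -3.38 1.065 1.314
vertex -1.61 2.053 1.655
vertex -2.734 2.442 1.015
endloop
endfacet
facet normal -0.417 -0.888 0.193
outer loop
vertex -2.257 0.676 1.954
vertex -3.38 1.065 1.314
vertex -1.606 0.038 0.425
endloop
endfacet
facet normal -0.365 0.358 0.859
outer loop
vertex -2.257 0.676 1.954
vertex -1.61 2.053 1.655
vertex -3.38 1.065 1.314
endloop
endfacet
facet normal 0.417 0.888 -0.193
outer loop
vertex -2.734 2.442 1.015
vertex -1.61 2.053 1.655
vertex -2.083 1.804 -0.514
endloop
endfacet
facet normal 0.366 -0.358 -0.859
outer loop
vertex -0.96 1.415 0.126
vertex -1.606 0.038 0.425
vertex -2.083 1.804 -0.514
endloop
endfacet
facet normal 0.418 0.888 -0.193
outer loop
vertex -2.083 1.804 -0.514
vertex -1.61 2.053 1.655
vertex -0.96 1.415 0.126
endloop
endfacet
facet normal 0.832 -0.287 0.474
outer loop
vertex -0.96 1.415 0.126
vertex -2.257 0.676 1.954
vertex -1.606 0.038 0.425
endloop
endfacet
facet normal 0.832 -0.288 0.474
outer loop
vertex -1.61 2.053 1.655
vertex -2.257 0.676 1.954
vertex -0.96 1.415 0.126
endloop
endfacet
facet normal -0.900 -0.343 -0.269
outer loop
vertex -1.123 3.207 0.768
vertex -1.198 3.986 0.024
vertex -0.378 2.167 -0.397
endloop
endfacet
facet normal 0.070 -0.721 0.689
outer loop
vertex 0.738 2.594 -0.064
vertex -1.123 3.207 0.768
vertex -0.378 2.167 -0.397
endloop
endfacet
facet normal -0.900 -0.343 -0.269
outer loop
vertex -0.378 2.167 -0.397
vertex -1.198 3.986 0.024
vertex -0.453 2.946 -1.141
endloop
endfacet
facet normal 0.431 -0.601 -0.673
outer loop
vertex -0.453 2.946 -1.141
vertex 0.738 2.594 -0.064
vertex -0.378 2.167 -0.397
endloop
endfacet
facet normal -0.431 0.601 0.673
outer loop
vertex -1.123 3.207 0.768
vertex -0.082 4.413 0.357
vertex -1.198 3.986 0.024
endloop
endfacet
facet normal 0.070 -0.721 0.689
outer loop
vertex -0.007 3.634 1.101
vertex -1.123 3.207 0.768
vertex 0.738 2.594 -0.064
endloop
endfacet
facet normal -0.431 0.601 0.673
outer loop
vertex -0.007 3.634 1.101
vertex -0.082 4.413 0.357
vertex -1.123 3.207 0.768
endloop
endfacet
facet normal -0.070 0.721 -0.689
outer loop
vertex -1.198 3.986 0.024
vertex -0.082 4.413 0.357
vertex -0.453 2.946 -1.141
endloop
endfacet
facet normal 0.431 -0.601 -0.673
outer loop
vertex 0.663 3.373 -0.808
vertex 0.738 2.594 -0.064
vertex -0.453 2.946 -1.141
endloop
endfacet
facet normal -0.070 0.721 -0.689
outer loop
vertex -0.453 2.946 -1.141
vertex -0.082 4.413 0.357
vertex 0.663 3.373 -0.808
endloop
endfacet
facet normal 0.900 0.343 0.269
outer loop
vertex 0.663 3.373 -0.808
vertex -0.007 3.634 1.101
vertex 0.738 2.594 -0.064
endloop
endfacet
facet normal 0.900 0.343 0.269
outer loop
vertex -0.082 4.413 0.357
vertex -0.007 3.634 1.101
vertex 0.663 3.373 -0.808
endloop
endfacet

endsolid


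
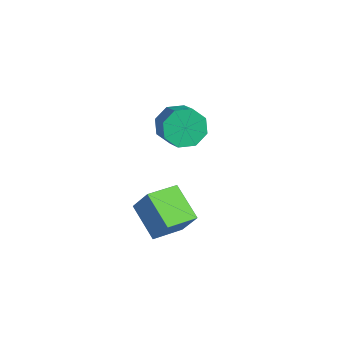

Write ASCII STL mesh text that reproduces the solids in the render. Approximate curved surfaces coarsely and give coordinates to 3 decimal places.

solid 
facet normal -0.493 -0.168 -0.854
outer loop
vertex 2.104 -3.122 1.339
vertex 2.046 -1.606 1.075
vertex 3.694 -3.218 0.439
endloop
endfacet
facet normal 0.037 -0.985 0.171
outer loop
vertex 4.414 -2.974 1.685
vertex 2.104 -3.122 1.339
vertex 3.694 -3.218 0.439
endloop
endfacet
facet normal -0.493 -0.168 -0.854
outer loop
vertex 3.694 -3.218 0.439
vertex 2.046 -1.606 1.075
vertex 3.636 -1.702 0.175
endloop
endfacet
facet normal 0.869 -0.052 -0.492
outer loop
vertex 3.636 -1.702 0.175
vertex 4.414 -2.974 1.685
vertex 3.694 -3.218 0.439
endloop
endfacet
facet normal -0.869 0.052 0.492
outer loop
vertex 2.104 -3.122 1.339
vertex 2.766 -1.362 2.321
vertex 2.046 -1.606 1.075
endloop
endfacet
facet normal 0.037 -0.985 0.171
outer loop
vertex 2.824 -2.878 2.585
vertex 2.104 -3.122 1.339
vertex 4.414 -2.974 1.685
endloop
endfacet
facet normal -0.869 0.052 0.492
outer loop
vertex 2.824 -2.878 2.585
vertex 2.766 -1.362 2.321
vertex 2.104 -3.122 1.339
endloop
endfacet
facet normal -0.037 0.985 -0.171
outer loop
vertex 2.046 -1.606 1.075
vertex 2.766 -1.362 2.321
vertex 3.636 -1.702 0.175
endloop
endfacet
facet normal 0.869 -0.052 -0.492
outer loop
vertex 4.356 -1.458 1.421
vertex 4.414 -2.974 1.685
vertex 3.636 -1.702 0.175
endloop
endfacet
facet normal -0.037 0.985 -0.171
outer loop
vertex 3.636 -1.702 0.175
vertex 2.766 -1.362 2.321
vertex 4.356 -1.458 1.421
endloop
endfacet
facet normal 0.493 0.168 0.854
outer loop
vertex 4.356 -1.458 1.421
vertex 2.824 -2.878 2.585
vertex 4.414 -2.974 1.685
endloop
endfacet
facet normal 0.493 0.168 0.854
outer loop
vertex 2.766 -1.362 2.321
vertex 2.824 -2.878 2.585
vertex 4.356 -1.458 1.421
endloop
endfacet
facet normal -0.819 0.242 -0.521
outer loop
vertex -1.54 2.22 0.159
vertex -2.134 2.071 1.024
vertex -1.621 2.896 0.6
endloop
endfacet
facet normal 0.566 0.497 -0.658
outer loop
vertex -1.54 2.22 0.159
vertex -1.621 2.896 0.6
vertex -0.452 1.897 0.851
endloop
endfacet
facet normal 0.566 0.496 -0.658
outer loop
vertex -0.452 1.897 0.851
vertex -1.621 2.896 0.6
vertex -0.532 2.573 1.292
endloop
endfacet
facet normal 0.819 -0.243 0.521
outer loop
vertex -0.452 1.897 0.851
vertex -0.532 2.573 1.292
vertex -1.046 1.749 1.716
endloop
endfacet
facet normal -0.819 0.242 -0.520
outer loop
vertex -1.621 2.896 0.6
vertex -2.134 2.071 1.024
vertex -2.002 3.089 1.29
endloop
endfacet
facet normal 0.330 0.940 -0.081
outer loop
vertex -1.621 2.896 0.6
vertex -2.002 3.089 1.29
vertex -0.532 2.573 1.292
endloop
endfacet
facet normal 0.330 0.940 -0.081
outer loop
vertex -0.532 2.573 1.292
vertex -2.002 3.089 1.29
vertex -0.913 2.766 1.982
endloop
endfacet
facet normal 0.819 -0.243 0.520
outer loop
vertex -0.532 2.573 1.292
vertex -0.913 2.766 1.982
vertex -1.046 1.749 1.716
endloop
endfacet
facet normal -0.819 0.242 -0.521
outer loop
vertex -2.002 3.089 1.29
vertex -2.134 2.071 1.024
vertex -2.461 2.686 1.824
endloop
endfacet
facet normal -0.099 0.833 0.544
outer loop
vertex -2.002 3.089 1.29
vertex -2.461 2.686 1.824
vertex -0.913 2.766 1.982
endloop
endfacet
facet normal -0.099 0.833 0.544
outer loop
vertex -0.913 2.766 1.982
vertex -2.461 2.686 1.824
vertex -1.372 2.363 2.516
endloop
endfacet
facet normal 0.819 -0.243 0.520
outer loop
vertex -0.913 2.766 1.982
vertex -1.372 2.363 2.516
vertex -1.046 1.749 1.716
endloop
endfacet
facet normal -0.819 0.242 -0.521
outer loop
vertex -2.461 2.686 1.824
vertex -2.134 2.071 1.024
vertex -2.728 1.923 1.889
endloop
endfacet
facet normal -0.470 0.237 0.850
outer loop
vertex -2.461 2.686 1.824
vertex -2.728 1.923 1.889
vertex -1.372 2.363 2.516
endloop
endfacet
facet normal -0.470 0.238 0.850
outer loop
vertex -1.372 2.363 2.516
vertex -2.728 1.923 1.889
vertex -1.64 1.6 2.581
endloop
endfacet
facet normal 0.819 -0.243 0.520
outer loop
vertex -1.372 2.363 2.516
vertex -1.64 1.6 2.581
vertex -1.046 1.749 1.716
endloop
endfacet
facet normal -0.819 0.243 -0.521
outer loop
vertex -2.728 1.923 1.889
vertex -2.134 2.071 1.024
vertex -2.648 1.247 1.448
endloop
endfacet
facet normal -0.566 -0.496 0.658
outer loop
vertex -2.728 1.923 1.889
vertex -2.648 1.247 1.448
vertex -1.64 1.6 2.581
endloop
endfacet
facet normal -0.566 -0.497 0.658
outer loop
vertex -1.64 1.6 2.581
vertex -2.648 1.247 1.448
vertex -1.559 0.924 2.14
endloop
endfacet
facet normal 0.819 -0.242 0.521
outer loop
vertex -1.64 1.6 2.581
vertex -1.559 0.924 2.14
vertex -1.046 1.749 1.716
endloop
endfacet
facet normal -0.819 0.243 -0.520
outer loop
vertex -2.648 1.247 1.448
vertex -2.134 2.071 1.024
vertex -2.267 1.054 0.758
endloop
endfacet
facet normal -0.330 -0.940 0.081
outer loop
vertex -2.648 1.247 1.448
vertex -2.267 1.054 0.758
vertex -1.559 0.924 2.14
endloop
endfacet
facet normal -0.330 -0.940 0.081
outer loop
vertex -1.559 0.924 2.14
vertex -2.267 1.054 0.758
vertex -1.178 0.731 1.45
endloop
endfacet
facet normal 0.819 -0.242 0.520
outer loop
vertex -1.559 0.924 2.14
vertex -1.178 0.731 1.45
vertex -1.046 1.749 1.716
endloop
endfacet
facet normal -0.819 0.243 -0.520
outer loop
vertex -2.267 1.054 0.758
vertex -2.134 2.071 1.024
vertex -1.808 1.457 0.224
endloop
endfacet
facet normal 0.099 -0.833 -0.544
outer loop
vertex -2.267 1.054 0.758
vertex -1.808 1.457 0.224
vertex -1.178 0.731 1.45
endloop
endfacet
facet normal 0.099 -0.833 -0.544
outer loop
vertex -1.178 0.731 1.45
vertex -1.808 1.457 0.224
vertex -0.719 1.134 0.916
endloop
endfacet
facet normal 0.819 -0.242 0.521
outer loop
vertex -1.178 0.731 1.45
vertex -0.719 1.134 0.916
vertex -1.046 1.749 1.716
endloop
endfacet
facet normal -0.819 0.243 -0.520
outer loop
vertex -1.808 1.457 0.224
vertex -2.134 2.071 1.024
vertex -1.54 2.22 0.159
endloop
endfacet
facet normal 0.470 -0.237 -0.850
outer loop
vertex -1.808 1.457 0.224
vertex -1.54 2.22 0.159
vertex -0.719 1.134 0.916
endloop
endfacet
facet normal 0.470 -0.237 -0.850
outer loop
vertex -0.719 1.134 0.916
vertex -1.54 2.22 0.159
vertex -0.452 1.897 0.851
endloop
endfacet
facet normal 0.819 -0.242 0.521
outer loop
vertex -0.719 1.134 0.916
vertex -0.452 1.897 0.851
vertex -1.046 1.749 1.716
endloop
endfacet

endsolid


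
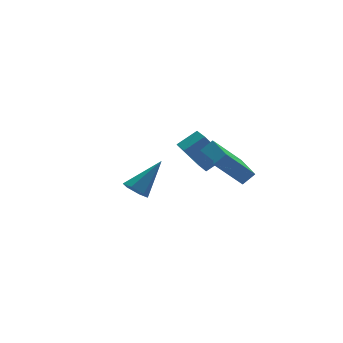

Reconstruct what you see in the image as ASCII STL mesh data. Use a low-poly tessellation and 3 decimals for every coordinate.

solid 
facet normal -0.715 0.104 -0.692
outer loop
vertex 0.096 -2.491 0.74
vertex 0.416 -0.406 0.722
vertex 1.53 -2.725 -0.776
endloop
endfacet
facet normal -0.152 -0.988 0.009
outer loop
vertex 2.144 -2.814 -0.182
vertex 0.096 -2.491 0.74
vertex 1.53 -2.725 -0.776
endloop
endfacet
facet normal -0.715 0.103 -0.692
outer loop
vertex 1.53 -2.725 -0.776
vertex 0.416 -0.406 0.722
vertex 1.85 -0.639 -0.795
endloop
endfacet
facet normal 0.683 -0.111 -0.722
outer loop
vertex 1.85 -0.639 -0.795
vertex 2.144 -2.814 -0.182
vertex 1.53 -2.725 -0.776
endloop
endfacet
facet normal -0.683 0.111 0.722
outer loop
vertex 0.096 -2.491 0.74
vertex 1.03 -0.495 1.316
vertex 0.416 -0.406 0.722
endloop
endfacet
facet normal -0.152 -0.988 0.008
outer loop
vertex 0.71 -2.581 1.335
vertex 0.096 -2.491 0.74
vertex 2.144 -2.814 -0.182
endloop
endfacet
facet normal -0.683 0.111 0.722
outer loop
vertex 0.71 -2.581 1.335
vertex 1.03 -0.495 1.316
vertex 0.096 -2.491 0.74
endloop
endfacet
facet normal 0.152 0.988 -0.009
outer loop
vertex 0.416 -0.406 0.722
vertex 1.03 -0.495 1.316
vertex 1.85 -0.639 -0.795
endloop
endfacet
facet normal 0.683 -0.111 -0.722
outer loop
vertex 2.464 -0.729 -0.2
vertex 2.144 -2.814 -0.182
vertex 1.85 -0.639 -0.795
endloop
endfacet
facet normal 0.153 0.988 -0.008
outer loop
vertex 1.85 -0.639 -0.795
vertex 1.03 -0.495 1.316
vertex 2.464 -0.729 -0.2
endloop
endfacet
facet normal 0.715 -0.104 0.692
outer loop
vertex 2.464 -0.729 -0.2
vertex 0.71 -2.581 1.335
vertex 2.144 -2.814 -0.182
endloop
endfacet
facet normal 0.715 -0.103 0.692
outer loop
vertex 1.03 -0.495 1.316
vertex 0.71 -2.581 1.335
vertex 2.464 -0.729 -0.2
endloop
endfacet
facet normal -0.712 -0.194 -0.675
outer loop
vertex -3.659 -2.345 -0.505
vertex -4.019 -2.716 -0.018
vertex -4.138 -2.02 -0.093
endloop
endfacet
facet normal 0.386 0.888 -0.251
outer loop
vertex -3.659 -2.345 -0.505
vertex -4.138 -2.02 -0.093
vertex -2.501 -2.304 1.418
endloop
endfacet
facet normal -0.713 -0.194 -0.674
outer loop
vertex -4.138 -2.02 -0.093
vertex -4.019 -2.716 -0.018
vertex -4.497 -2.392 0.394
endloop
endfacet
facet normal -0.269 0.851 0.451
outer loop
vertex -4.138 -2.02 -0.093
vertex -4.497 -2.392 0.394
vertex -2.501 -2.304 1.418
endloop
endfacet
facet normal -0.713 -0.194 -0.674
outer loop
vertex -4.497 -2.392 0.394
vertex -4.019 -2.716 -0.018
vertex -4.378 -3.088 0.468
endloop
endfacet
facet normal -0.457 0.016 0.889
outer loop
vertex -4.497 -2.392 0.394
vertex -4.378 -3.088 0.468
vertex -2.501 -2.304 1.418
endloop
endfacet
facet normal -0.713 -0.194 -0.674
outer loop
vertex -4.378 -3.088 0.468
vertex -4.019 -2.716 -0.018
vertex -3.9 -3.412 0.056
endloop
endfacet
facet normal 0.010 -0.781 0.625
outer loop
vertex -4.378 -3.088 0.468
vertex -3.9 -3.412 0.056
vertex -2.501 -2.304 1.418
endloop
endfacet
facet normal -0.713 -0.194 -0.674
outer loop
vertex -3.9 -3.412 0.056
vertex -4.019 -2.716 -0.018
vertex -3.54 -3.041 -0.431
endloop
endfacet
facet normal 0.664 -0.744 -0.076
outer loop
vertex -3.9 -3.412 0.056
vertex -3.54 -3.041 -0.431
vertex -2.501 -2.304 1.418
endloop
endfacet
facet normal -0.713 -0.194 -0.674
outer loop
vertex -3.54 -3.041 -0.431
vertex -4.019 -2.716 -0.018
vertex -3.659 -2.345 -0.505
endloop
endfacet
facet normal 0.852 0.091 -0.515
outer loop
vertex -3.54 -3.041 -0.431
vertex -3.659 -2.345 -0.505
vertex -2.501 -2.304 1.418
endloop
endfacet
facet normal -0.560 0.175 0.810
outer loop
vertex 2.392 3.166 -0.213
vertex 2.572 4.444 -0.364
vertex 1.273 3.231 -1.001
endloop
endfacet
facet normal -0.139 -0.984 0.116
outer loop
vertex 2.348 2.896 -2.556
vertex 2.392 3.166 -0.213
vertex 1.273 3.231 -1.001
endloop
endfacet
facet normal -0.560 0.175 0.810
outer loop
vertex 1.273 3.231 -1.001
vertex 2.572 4.444 -0.364
vertex 1.453 4.509 -1.152
endloop
endfacet
facet normal -0.817 0.047 -0.575
outer loop
vertex 1.453 4.509 -1.152
vertex 2.348 2.896 -2.556
vertex 1.273 3.231 -1.001
endloop
endfacet
facet normal 0.817 -0.047 0.575
outer loop
vertex 2.392 3.166 -0.213
vertex 3.647 4.109 -1.919
vertex 2.572 4.444 -0.364
endloop
endfacet
facet normal -0.139 -0.984 0.116
outer loop
vertex 3.467 2.831 -1.768
vertex 2.392 3.166 -0.213
vertex 2.348 2.896 -2.556
endloop
endfacet
facet normal 0.817 -0.047 0.575
outer loop
vertex 3.467 2.831 -1.768
vertex 3.647 4.109 -1.919
vertex 2.392 3.166 -0.213
endloop
endfacet
facet normal 0.139 0.984 -0.116
outer loop
vertex 2.572 4.444 -0.364
vertex 3.647 4.109 -1.919
vertex 1.453 4.509 -1.152
endloop
endfacet
facet normal -0.817 0.047 -0.575
outer loop
vertex 2.528 4.174 -2.707
vertex 2.348 2.896 -2.556
vertex 1.453 4.509 -1.152
endloop
endfacet
facet normal 0.139 0.984 -0.116
outer loop
vertex 1.453 4.509 -1.152
vertex 3.647 4.109 -1.919
vertex 2.528 4.174 -2.707
endloop
endfacet
facet normal 0.560 -0.175 -0.810
outer loop
vertex 2.528 4.174 -2.707
vertex 3.467 2.831 -1.768
vertex 2.348 2.896 -2.556
endloop
endfacet
facet normal 0.560 -0.175 -0.810
outer loop
vertex 3.647 4.109 -1.919
vertex 3.467 2.831 -1.768
vertex 2.528 4.174 -2.707
endloop
endfacet

endsolid


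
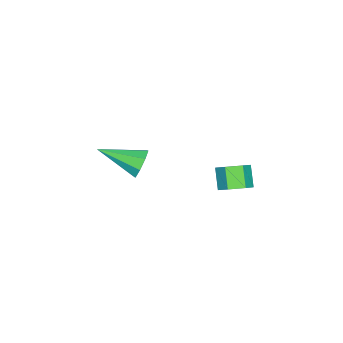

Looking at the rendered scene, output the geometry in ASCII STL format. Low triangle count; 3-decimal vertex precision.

solid 
facet normal -0.252 0.907 -0.339
outer loop
vertex 1.91 -2.34 -2.056
vertex 1.656 -2.659 -2.721
vertex 1.333 -2.491 -2.031
endloop
endfacet
facet normal 0.040 0.013 0.999
outer loop
vertex 1.91 -2.34 -2.056
vertex 1.333 -2.491 -2.031
vertex 2.164 -4.481 -2.039
endloop
endfacet
facet normal -0.253 0.906 -0.339
outer loop
vertex 1.333 -2.491 -2.031
vertex 1.656 -2.659 -2.721
vertex 0.945 -2.741 -2.41
endloop
endfacet
facet normal -0.590 -0.249 0.768
outer loop
vertex 1.333 -2.491 -2.031
vertex 0.945 -2.741 -2.41
vertex 2.164 -4.481 -2.039
endloop
endfacet
facet normal -0.253 0.906 -0.339
outer loop
vertex 0.945 -2.741 -2.41
vertex 1.656 -2.659 -2.721
vertex 0.974 -2.943 -2.972
endloop
endfacet
facet normal -0.824 -0.545 0.153
outer loop
vertex 0.945 -2.741 -2.41
vertex 0.974 -2.943 -2.972
vertex 2.164 -4.481 -2.039
endloop
endfacet
facet normal -0.253 0.906 -0.339
outer loop
vertex 0.974 -2.943 -2.972
vertex 1.656 -2.659 -2.721
vertex 1.403 -2.978 -3.386
endloop
endfacet
facet normal -0.525 -0.700 -0.485
outer loop
vertex 0.974 -2.943 -2.972
vertex 1.403 -2.978 -3.386
vertex 2.164 -4.481 -2.039
endloop
endfacet
facet normal -0.251 0.907 -0.339
outer loop
vertex 1.403 -2.978 -3.386
vertex 1.656 -2.659 -2.721
vertex 1.98 -2.827 -3.41
endloop
endfacet
facet normal 0.131 -0.624 -0.770
outer loop
vertex 1.403 -2.978 -3.386
vertex 1.98 -2.827 -3.41
vertex 2.164 -4.481 -2.039
endloop
endfacet
facet normal -0.253 0.906 -0.340
outer loop
vertex 1.98 -2.827 -3.41
vertex 1.656 -2.659 -2.721
vertex 2.367 -2.577 -3.031
endloop
endfacet
facet normal 0.761 -0.362 -0.539
outer loop
vertex 1.98 -2.827 -3.41
vertex 2.367 -2.577 -3.031
vertex 2.164 -4.481 -2.039
endloop
endfacet
facet normal -0.252 0.906 -0.339
outer loop
vertex 2.367 -2.577 -3.031
vertex 1.656 -2.659 -2.721
vertex 2.338 -2.375 -2.47
endloop
endfacet
facet normal 0.995 -0.067 0.075
outer loop
vertex 2.367 -2.577 -3.031
vertex 2.338 -2.375 -2.47
vertex 2.164 -4.481 -2.039
endloop
endfacet
facet normal -0.253 0.906 -0.338
outer loop
vertex 2.338 -2.375 -2.47
vertex 1.656 -2.659 -2.721
vertex 1.91 -2.34 -2.056
endloop
endfacet
facet normal 0.696 0.088 0.712
outer loop
vertex 2.338 -2.375 -2.47
vertex 1.91 -2.34 -2.056
vertex 2.164 -4.481 -2.039
endloop
endfacet
facet normal 0.559 0.380 -0.737
outer loop
vertex 2.633 1.76 -1.853
vertex 2.035 1.847 -2.262
vertex 2.255 2.383 -1.819
endloop
endfacet
facet normal 0.648 0.356 0.674
outer loop
vertex 2.633 1.76 -1.853
vertex 2.255 2.383 -1.819
vertex 2.024 1.347 -1.049
endloop
endfacet
facet normal 0.647 0.357 0.674
outer loop
vertex 2.024 1.347 -1.049
vertex 2.255 2.383 -1.819
vertex 1.645 1.97 -1.015
endloop
endfacet
facet normal -0.558 -0.380 0.738
outer loop
vertex 2.024 1.347 -1.049
vertex 1.645 1.97 -1.015
vertex 1.425 1.433 -1.458
endloop
endfacet
facet normal 0.559 0.380 -0.737
outer loop
vertex 2.255 2.383 -1.819
vertex 2.035 1.847 -2.262
vertex 1.657 2.47 -2.228
endloop
endfacet
facet normal -0.124 0.918 0.377
outer loop
vertex 2.255 2.383 -1.819
vertex 1.657 2.47 -2.228
vertex 1.645 1.97 -1.015
endloop
endfacet
facet normal -0.124 0.918 0.377
outer loop
vertex 1.645 1.97 -1.015
vertex 1.657 2.47 -2.228
vertex 1.047 2.057 -1.424
endloop
endfacet
facet normal -0.559 -0.379 0.737
outer loop
vertex 1.645 1.97 -1.015
vertex 1.047 2.057 -1.424
vertex 1.425 1.433 -1.458
endloop
endfacet
facet normal 0.558 0.379 -0.738
outer loop
vertex 1.657 2.47 -2.228
vertex 2.035 1.847 -2.262
vertex 1.436 1.933 -2.671
endloop
endfacet
facet normal -0.772 0.562 -0.297
outer loop
vertex 1.657 2.47 -2.228
vertex 1.436 1.933 -2.671
vertex 1.047 2.057 -1.424
endloop
endfacet
facet normal -0.773 0.561 -0.297
outer loop
vertex 1.047 2.057 -1.424
vertex 1.436 1.933 -2.671
vertex 0.827 1.52 -1.867
endloop
endfacet
facet normal -0.559 -0.379 0.737
outer loop
vertex 1.047 2.057 -1.424
vertex 0.827 1.52 -1.867
vertex 1.425 1.433 -1.458
endloop
endfacet
facet normal 0.558 0.380 -0.738
outer loop
vertex 1.436 1.933 -2.671
vertex 2.035 1.847 -2.262
vertex 1.815 1.31 -2.705
endloop
endfacet
facet normal -0.647 -0.357 -0.674
outer loop
vertex 1.436 1.933 -2.671
vertex 1.815 1.31 -2.705
vertex 0.827 1.52 -1.867
endloop
endfacet
facet normal -0.647 -0.356 -0.674
outer loop
vertex 0.827 1.52 -1.867
vertex 1.815 1.31 -2.705
vertex 1.205 0.897 -1.901
endloop
endfacet
facet normal -0.559 -0.380 0.737
outer loop
vertex 0.827 1.52 -1.867
vertex 1.205 0.897 -1.901
vertex 1.425 1.433 -1.458
endloop
endfacet
facet normal 0.559 0.379 -0.737
outer loop
vertex 1.815 1.31 -2.705
vertex 2.035 1.847 -2.262
vertex 2.413 1.223 -2.296
endloop
endfacet
facet normal 0.124 -0.918 -0.377
outer loop
vertex 1.815 1.31 -2.705
vertex 2.413 1.223 -2.296
vertex 1.205 0.897 -1.901
endloop
endfacet
facet normal 0.124 -0.918 -0.377
outer loop
vertex 1.205 0.897 -1.901
vertex 2.413 1.223 -2.296
vertex 1.803 0.81 -1.492
endloop
endfacet
facet normal -0.559 -0.380 0.737
outer loop
vertex 1.205 0.897 -1.901
vertex 1.803 0.81 -1.492
vertex 1.425 1.433 -1.458
endloop
endfacet
facet normal 0.559 0.379 -0.737
outer loop
vertex 2.413 1.223 -2.296
vertex 2.035 1.847 -2.262
vertex 2.633 1.76 -1.853
endloop
endfacet
facet normal 0.772 -0.562 0.297
outer loop
vertex 2.413 1.223 -2.296
vertex 2.633 1.76 -1.853
vertex 1.803 0.81 -1.492
endloop
endfacet
facet normal 0.772 -0.562 0.296
outer loop
vertex 1.803 0.81 -1.492
vertex 2.633 1.76 -1.853
vertex 2.024 1.347 -1.049
endloop
endfacet
facet normal -0.558 -0.379 0.738
outer loop
vertex 1.803 0.81 -1.492
vertex 2.024 1.347 -1.049
vertex 1.425 1.433 -1.458
endloop
endfacet

endsolid


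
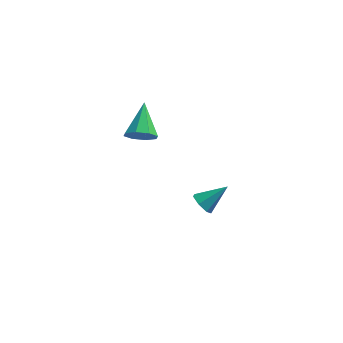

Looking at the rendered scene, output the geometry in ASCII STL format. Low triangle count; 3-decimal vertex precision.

solid 
facet normal -0.727 -0.375 -0.576
outer loop
vertex 1.714 -0.16 -3.219
vertex 1.254 0.117 -2.819
vertex 1.548 0.379 -3.361
endloop
endfacet
facet normal 0.845 0.123 -0.520
outer loop
vertex 1.714 -0.16 -3.219
vertex 1.548 0.379 -3.361
vertex 2.386 0.703 -1.921
endloop
endfacet
facet normal -0.726 -0.377 -0.576
outer loop
vertex 1.548 0.379 -3.361
vertex 1.254 0.117 -2.819
vertex 1.16 0.72 -3.095
endloop
endfacet
facet normal 0.417 0.804 -0.423
outer loop
vertex 1.548 0.379 -3.361
vertex 1.16 0.72 -3.095
vertex 2.386 0.703 -1.921
endloop
endfacet
facet normal -0.726 -0.377 -0.575
outer loop
vertex 1.16 0.72 -3.095
vertex 1.254 0.117 -2.819
vertex 0.843 0.607 -2.621
endloop
endfacet
facet normal -0.128 0.981 0.148
outer loop
vertex 1.16 0.72 -3.095
vertex 0.843 0.607 -2.621
vertex 2.386 0.703 -1.921
endloop
endfacet
facet normal -0.726 -0.376 -0.576
outer loop
vertex 0.843 0.607 -2.621
vertex 1.254 0.117 -2.819
vertex 0.835 0.125 -2.296
endloop
endfacet
facet normal -0.379 0.522 0.764
outer loop
vertex 0.843 0.607 -2.621
vertex 0.835 0.125 -2.296
vertex 2.386 0.703 -1.921
endloop
endfacet
facet normal -0.726 -0.375 -0.576
outer loop
vertex 0.835 0.125 -2.296
vertex 1.254 0.117 -2.819
vertex 1.142 -0.363 -2.365
endloop
endfacet
facet normal -0.147 -0.229 0.962
outer loop
vertex 0.835 0.125 -2.296
vertex 1.142 -0.363 -2.365
vertex 2.386 0.703 -1.921
endloop
endfacet
facet normal -0.726 -0.376 -0.576
outer loop
vertex 1.142 -0.363 -2.365
vertex 1.254 0.117 -2.819
vertex 1.534 -0.49 -2.776
endloop
endfacet
facet normal 0.392 -0.704 0.592
outer loop
vertex 1.142 -0.363 -2.365
vertex 1.534 -0.49 -2.776
vertex 2.386 0.703 -1.921
endloop
endfacet
facet normal -0.727 -0.376 -0.575
outer loop
vertex 1.534 -0.49 -2.776
vertex 1.254 0.117 -2.819
vertex 1.714 -0.16 -3.219
endloop
endfacet
facet normal 0.834 -0.547 -0.068
outer loop
vertex 1.534 -0.49 -2.776
vertex 1.714 -0.16 -3.219
vertex 2.386 0.703 -1.921
endloop
endfacet
facet normal 0.024 -0.849 -0.527
outer loop
vertex -0.959 -1.524 3.894
vertex -1.398 -1.18 3.32
vertex -0.615 -1.25 3.468
endloop
endfacet
facet normal 0.760 0.054 0.648
outer loop
vertex -0.959 -1.524 3.894
vertex -0.615 -1.25 3.468
vertex -1.442 0.4 4.3
endloop
endfacet
facet normal 0.023 -0.850 -0.526
outer loop
vertex -0.615 -1.25 3.468
vertex -1.398 -1.18 3.32
vertex -0.73 -0.936 2.955
endloop
endfacet
facet normal 0.904 0.424 0.057
outer loop
vertex -0.615 -1.25 3.468
vertex -0.73 -0.936 2.955
vertex -1.442 0.4 4.3
endloop
endfacet
facet normal 0.023 -0.850 -0.526
outer loop
vertex -0.73 -0.936 2.955
vertex -1.398 -1.18 3.32
vertex -1.236 -0.765 2.656
endloop
endfacet
facet normal 0.514 0.729 -0.452
outer loop
vertex -0.73 -0.936 2.955
vertex -1.236 -0.765 2.656
vertex -1.442 0.4 4.3
endloop
endfacet
facet normal 0.023 -0.850 -0.526
outer loop
vertex -1.236 -0.765 2.656
vertex -1.398 -1.18 3.32
vertex -1.837 -0.837 2.746
endloop
endfacet
facet normal -0.182 0.791 -0.584
outer loop
vertex -1.236 -0.765 2.656
vertex -1.837 -0.837 2.746
vertex -1.442 0.4 4.3
endloop
endfacet
facet normal 0.023 -0.850 -0.526
outer loop
vertex -1.837 -0.837 2.746
vertex -1.398 -1.18 3.32
vertex -2.181 -1.11 3.173
endloop
endfacet
facet normal -0.777 0.574 -0.259
outer loop
vertex -1.837 -0.837 2.746
vertex -2.181 -1.11 3.173
vertex -1.442 0.4 4.3
endloop
endfacet
facet normal 0.023 -0.849 -0.528
outer loop
vertex -2.181 -1.11 3.173
vertex -1.398 -1.18 3.32
vertex -2.067 -1.425 3.685
endloop
endfacet
facet normal -0.921 0.204 0.331
outer loop
vertex -2.181 -1.11 3.173
vertex -2.067 -1.425 3.685
vertex -1.442 0.4 4.3
endloop
endfacet
facet normal 0.024 -0.850 -0.527
outer loop
vertex -2.067 -1.425 3.685
vertex -1.398 -1.18 3.32
vertex -1.561 -1.596 3.984
endloop
endfacet
facet normal -0.531 -0.101 0.841
outer loop
vertex -2.067 -1.425 3.685
vertex -1.561 -1.596 3.984
vertex -1.442 0.4 4.3
endloop
endfacet
facet normal 0.023 -0.850 -0.527
outer loop
vertex -1.561 -1.596 3.984
vertex -1.398 -1.18 3.32
vertex -0.959 -1.524 3.894
endloop
endfacet
facet normal 0.165 -0.164 0.973
outer loop
vertex -1.561 -1.596 3.984
vertex -0.959 -1.524 3.894
vertex -1.442 0.4 4.3
endloop
endfacet

endsolid


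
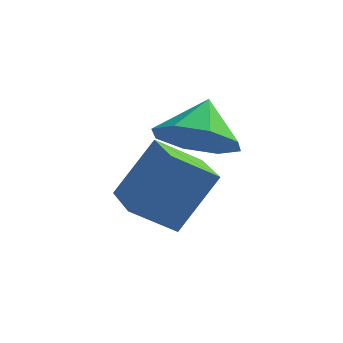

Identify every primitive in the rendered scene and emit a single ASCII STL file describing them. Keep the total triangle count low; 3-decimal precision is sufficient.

solid 
facet normal -0.019 -0.723 -0.690
outer loop
vertex 3.086 -0.943 3.046
vertex 2.129 -0.73 2.849
vertex 3.01 -0.416 2.496
endloop
endfacet
facet normal 0.797 0.487 0.357
outer loop
vertex 3.086 -0.943 3.046
vertex 3.01 -0.416 2.496
vertex 2.151 0.13 3.671
endloop
endfacet
facet normal -0.018 -0.724 -0.690
outer loop
vertex 3.01 -0.416 2.496
vertex 2.129 -0.73 2.849
vertex 2.418 -0.074 2.153
endloop
endfacet
facet normal 0.511 0.859 -0.026
outer loop
vertex 3.01 -0.416 2.496
vertex 2.418 -0.074 2.153
vertex 2.151 0.13 3.671
endloop
endfacet
facet normal -0.019 -0.724 -0.690
outer loop
vertex 2.418 -0.074 2.153
vertex 2.129 -0.73 2.849
vertex 1.656 -0.116 2.218
endloop
endfacet
facet normal -0.067 0.987 -0.144
outer loop
vertex 2.418 -0.074 2.153
vertex 1.656 -0.116 2.218
vertex 2.151 0.13 3.671
endloop
endfacet
facet normal -0.019 -0.724 -0.690
outer loop
vertex 1.656 -0.116 2.218
vertex 2.129 -0.73 2.849
vertex 1.172 -0.518 2.653
endloop
endfacet
facet normal -0.600 0.797 0.069
outer loop
vertex 1.656 -0.116 2.218
vertex 1.172 -0.518 2.653
vertex 2.151 0.13 3.671
endloop
endfacet
facet normal -0.019 -0.723 -0.690
outer loop
vertex 1.172 -0.518 2.653
vertex 2.129 -0.73 2.849
vertex 1.248 -1.045 3.203
endloop
endfacet
facet normal -0.774 0.400 0.490
outer loop
vertex 1.172 -0.518 2.653
vertex 1.248 -1.045 3.203
vertex 2.151 0.13 3.671
endloop
endfacet
facet normal -0.018 -0.724 -0.690
outer loop
vertex 1.248 -1.045 3.203
vertex 2.129 -0.73 2.849
vertex 1.84 -1.387 3.546
endloop
endfacet
facet normal -0.489 0.028 0.872
outer loop
vertex 1.248 -1.045 3.203
vertex 1.84 -1.387 3.546
vertex 2.151 0.13 3.671
endloop
endfacet
facet normal -0.019 -0.724 -0.690
outer loop
vertex 1.84 -1.387 3.546
vertex 2.129 -0.73 2.849
vertex 2.602 -1.345 3.481
endloop
endfacet
facet normal 0.090 -0.100 0.991
outer loop
vertex 1.84 -1.387 3.546
vertex 2.602 -1.345 3.481
vertex 2.151 0.13 3.671
endloop
endfacet
facet normal -0.019 -0.724 -0.690
outer loop
vertex 2.602 -1.345 3.481
vertex 2.129 -0.73 2.849
vertex 3.086 -0.943 3.046
endloop
endfacet
facet normal 0.623 0.090 0.777
outer loop
vertex 2.602 -1.345 3.481
vertex 3.086 -0.943 3.046
vertex 2.151 0.13 3.671
endloop
endfacet
facet normal -0.507 0.843 -0.176
outer loop
vertex 0.913 0.197 2.215
vertex 1.866 0.623 1.51
vertex 0.203 -0.521 0.823
endloop
endfacet
facet normal -0.756 -0.338 0.560
outer loop
vertex 0.974 -1.803 1.09
vertex 0.913 0.197 2.215
vertex 0.203 -0.521 0.823
endloop
endfacet
facet normal -0.507 0.843 -0.176
outer loop
vertex 0.203 -0.521 0.823
vertex 1.866 0.623 1.51
vertex 1.156 -0.095 0.117
endloop
endfacet
facet normal -0.413 -0.417 -0.809
outer loop
vertex 1.156 -0.095 0.117
vertex 0.974 -1.803 1.09
vertex 0.203 -0.521 0.823
endloop
endfacet
facet normal 0.413 0.417 0.810
outer loop
vertex 0.913 0.197 2.215
vertex 2.637 -0.659 1.777
vertex 1.866 0.623 1.51
endloop
endfacet
facet normal -0.757 -0.338 0.560
outer loop
vertex 1.684 -1.085 2.483
vertex 0.913 0.197 2.215
vertex 0.974 -1.803 1.09
endloop
endfacet
facet normal 0.413 0.418 0.809
outer loop
vertex 1.684 -1.085 2.483
vertex 2.637 -0.659 1.777
vertex 0.913 0.197 2.215
endloop
endfacet
facet normal 0.756 0.338 -0.560
outer loop
vertex 1.866 0.623 1.51
vertex 2.637 -0.659 1.777
vertex 1.156 -0.095 0.117
endloop
endfacet
facet normal -0.412 -0.417 -0.810
outer loop
vertex 1.927 -1.377 0.385
vertex 0.974 -1.803 1.09
vertex 1.156 -0.095 0.117
endloop
endfacet
facet normal 0.756 0.338 -0.560
outer loop
vertex 1.156 -0.095 0.117
vertex 2.637 -0.659 1.777
vertex 1.927 -1.377 0.385
endloop
endfacet
facet normal 0.507 -0.844 0.176
outer loop
vertex 1.927 -1.377 0.385
vertex 1.684 -1.085 2.483
vertex 0.974 -1.803 1.09
endloop
endfacet
facet normal 0.508 -0.843 0.176
outer loop
vertex 2.637 -0.659 1.777
vertex 1.684 -1.085 2.483
vertex 1.927 -1.377 0.385
endloop
endfacet

endsolid
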